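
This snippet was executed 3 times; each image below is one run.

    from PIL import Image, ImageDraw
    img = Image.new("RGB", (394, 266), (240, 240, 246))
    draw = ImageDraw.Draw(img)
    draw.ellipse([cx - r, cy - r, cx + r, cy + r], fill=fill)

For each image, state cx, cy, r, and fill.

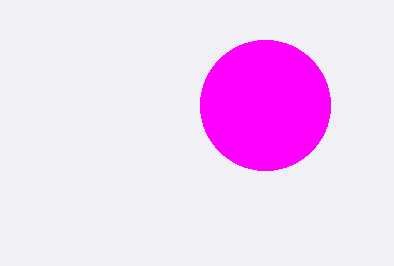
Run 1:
cx = 265; cy = 105; r = 65; fill = 'magenta'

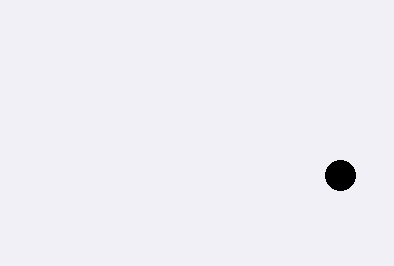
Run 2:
cx = 340; cy = 175; r = 15; fill = 'black'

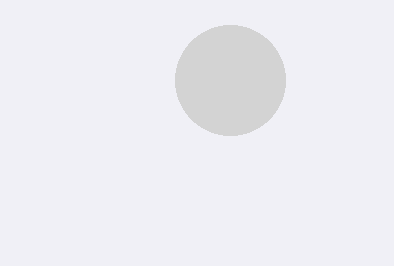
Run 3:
cx = 230
cy = 80
r = 55
fill = 'lightgray'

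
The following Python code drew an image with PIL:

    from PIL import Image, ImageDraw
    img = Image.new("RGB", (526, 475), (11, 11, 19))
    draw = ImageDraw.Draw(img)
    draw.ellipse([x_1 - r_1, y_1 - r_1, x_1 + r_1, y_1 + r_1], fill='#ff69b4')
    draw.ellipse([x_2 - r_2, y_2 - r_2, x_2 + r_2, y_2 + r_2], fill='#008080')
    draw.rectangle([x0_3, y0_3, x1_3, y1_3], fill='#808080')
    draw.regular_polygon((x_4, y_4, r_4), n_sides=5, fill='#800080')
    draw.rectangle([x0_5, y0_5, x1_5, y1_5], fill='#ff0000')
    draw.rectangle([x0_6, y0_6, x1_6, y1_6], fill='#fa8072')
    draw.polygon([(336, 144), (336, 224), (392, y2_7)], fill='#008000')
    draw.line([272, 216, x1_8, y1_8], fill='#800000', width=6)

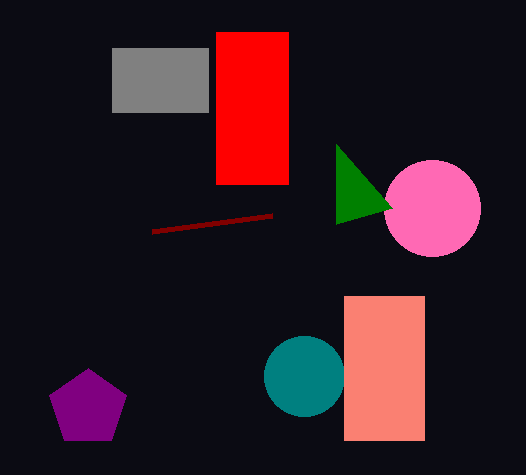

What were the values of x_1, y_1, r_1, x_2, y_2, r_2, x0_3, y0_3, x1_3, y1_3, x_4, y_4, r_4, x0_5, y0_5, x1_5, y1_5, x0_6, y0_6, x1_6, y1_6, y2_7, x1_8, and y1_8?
x_1 = 432; y_1 = 208; r_1 = 48; x_2 = 304; y_2 = 376; r_2 = 40; x0_3 = 112; y0_3 = 48; x1_3 = 208; y1_3 = 112; x_4 = 88; y_4 = 408; r_4 = 40; x0_5 = 216; y0_5 = 32; x1_5 = 288; y1_5 = 184; x0_6 = 344; y0_6 = 296; x1_6 = 424; y1_6 = 440; y2_7 = 208; x1_8 = 152; y1_8 = 232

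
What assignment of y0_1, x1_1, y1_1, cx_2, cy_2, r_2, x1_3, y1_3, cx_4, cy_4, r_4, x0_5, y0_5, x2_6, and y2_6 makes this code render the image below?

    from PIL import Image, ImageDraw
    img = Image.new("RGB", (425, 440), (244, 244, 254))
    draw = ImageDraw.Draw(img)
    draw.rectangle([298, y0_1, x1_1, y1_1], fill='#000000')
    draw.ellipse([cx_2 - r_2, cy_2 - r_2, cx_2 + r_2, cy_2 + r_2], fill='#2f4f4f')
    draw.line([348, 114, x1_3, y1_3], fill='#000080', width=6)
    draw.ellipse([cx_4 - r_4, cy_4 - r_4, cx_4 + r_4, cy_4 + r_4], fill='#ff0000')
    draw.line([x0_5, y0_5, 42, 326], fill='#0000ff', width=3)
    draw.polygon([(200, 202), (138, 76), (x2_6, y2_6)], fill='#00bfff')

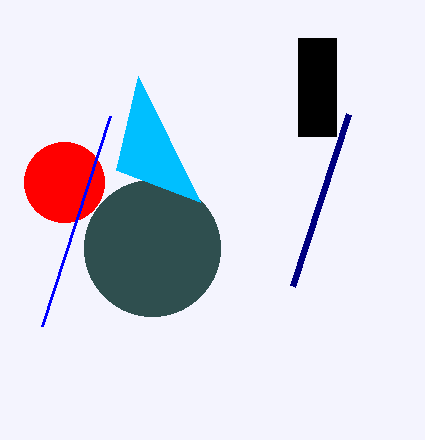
y0_1 = 38; x1_1 = 336; y1_1 = 136; cx_2 = 152; cy_2 = 248; r_2 = 68; x1_3 = 292; y1_3 = 286; cx_4 = 64; cy_4 = 182; r_4 = 40; x0_5 = 110; y0_5 = 116; x2_6 = 116; y2_6 = 170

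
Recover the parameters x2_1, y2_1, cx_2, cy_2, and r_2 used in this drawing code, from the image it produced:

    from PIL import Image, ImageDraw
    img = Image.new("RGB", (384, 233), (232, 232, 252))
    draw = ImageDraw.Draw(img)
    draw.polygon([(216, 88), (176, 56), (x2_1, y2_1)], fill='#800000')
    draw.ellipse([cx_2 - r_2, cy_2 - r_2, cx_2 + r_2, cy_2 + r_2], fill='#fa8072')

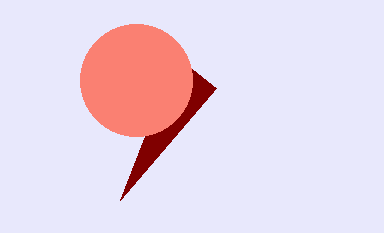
x2_1 = 120
y2_1 = 200
cx_2 = 136
cy_2 = 80
r_2 = 56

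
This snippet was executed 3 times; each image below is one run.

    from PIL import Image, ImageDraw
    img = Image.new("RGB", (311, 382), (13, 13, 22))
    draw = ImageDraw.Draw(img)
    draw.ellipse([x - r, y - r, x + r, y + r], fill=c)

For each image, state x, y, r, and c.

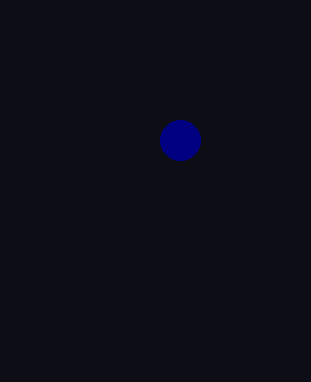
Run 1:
x = 180; y = 140; r = 20; c = 'navy'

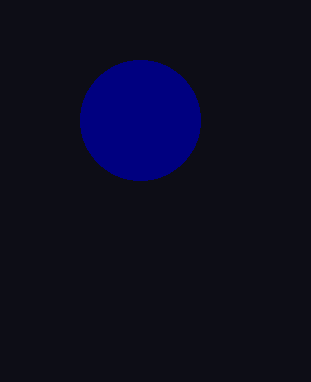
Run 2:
x = 140
y = 120
r = 60
c = 'navy'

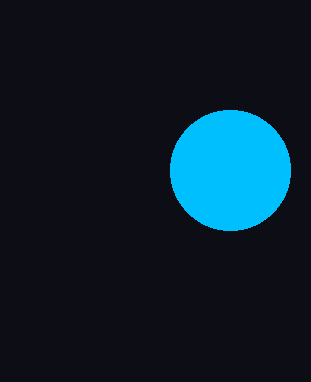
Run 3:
x = 230, y = 170, r = 60, c = 'deepskyblue'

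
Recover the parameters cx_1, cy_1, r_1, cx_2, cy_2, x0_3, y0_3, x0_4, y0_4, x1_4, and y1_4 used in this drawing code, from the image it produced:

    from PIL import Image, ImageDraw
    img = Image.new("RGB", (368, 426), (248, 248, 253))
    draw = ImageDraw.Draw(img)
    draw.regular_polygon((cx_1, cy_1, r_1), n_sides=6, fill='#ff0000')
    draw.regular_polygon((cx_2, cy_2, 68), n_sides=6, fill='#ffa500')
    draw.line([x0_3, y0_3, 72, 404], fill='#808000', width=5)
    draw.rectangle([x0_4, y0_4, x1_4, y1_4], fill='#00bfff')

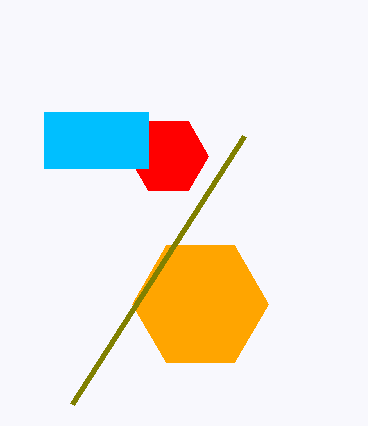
cx_1 = 168; cy_1 = 156; r_1 = 40; cx_2 = 200; cy_2 = 304; x0_3 = 244; y0_3 = 136; x0_4 = 44; y0_4 = 112; x1_4 = 148; y1_4 = 168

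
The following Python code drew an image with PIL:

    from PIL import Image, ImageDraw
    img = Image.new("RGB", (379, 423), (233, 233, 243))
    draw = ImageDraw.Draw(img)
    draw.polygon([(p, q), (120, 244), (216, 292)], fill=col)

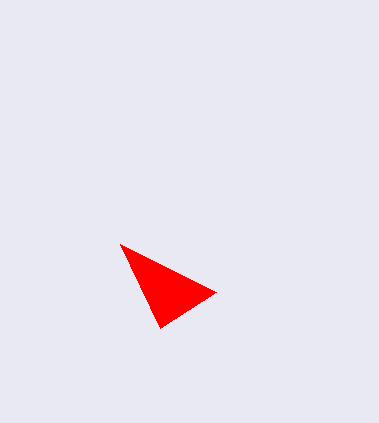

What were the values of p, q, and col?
p = 160
q = 328
col = 'red'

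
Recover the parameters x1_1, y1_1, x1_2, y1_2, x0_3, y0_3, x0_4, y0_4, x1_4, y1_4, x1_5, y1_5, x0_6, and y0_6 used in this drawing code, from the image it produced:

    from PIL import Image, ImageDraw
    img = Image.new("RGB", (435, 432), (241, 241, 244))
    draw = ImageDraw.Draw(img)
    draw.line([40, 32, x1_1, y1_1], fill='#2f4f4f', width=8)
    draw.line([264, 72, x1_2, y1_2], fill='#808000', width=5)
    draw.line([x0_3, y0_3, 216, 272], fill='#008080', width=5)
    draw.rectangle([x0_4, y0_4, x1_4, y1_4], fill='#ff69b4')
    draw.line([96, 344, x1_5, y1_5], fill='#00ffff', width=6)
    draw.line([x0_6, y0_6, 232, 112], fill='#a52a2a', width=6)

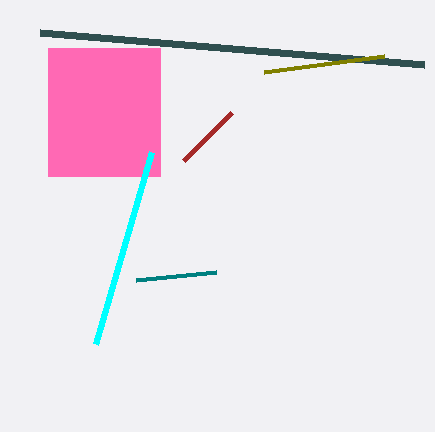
x1_1 = 424
y1_1 = 64
x1_2 = 384
y1_2 = 56
x0_3 = 136
y0_3 = 280
x0_4 = 48
y0_4 = 48
x1_4 = 160
y1_4 = 176
x1_5 = 152
y1_5 = 152
x0_6 = 184
y0_6 = 160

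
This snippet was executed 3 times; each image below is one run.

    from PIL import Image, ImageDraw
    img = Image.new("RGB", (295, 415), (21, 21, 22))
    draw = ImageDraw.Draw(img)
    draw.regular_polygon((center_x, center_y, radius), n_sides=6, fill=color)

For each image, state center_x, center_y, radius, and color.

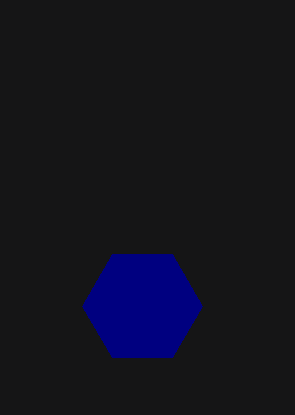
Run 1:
center_x = 142, center_y = 306, radius = 60, color = 'navy'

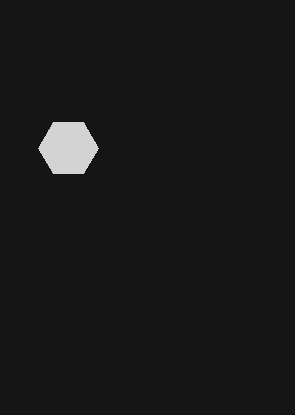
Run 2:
center_x = 68; center_y = 148; radius = 30; color = 'lightgray'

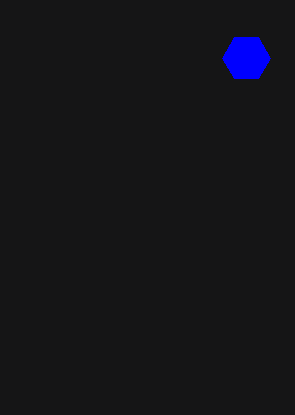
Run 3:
center_x = 246
center_y = 58
radius = 24
color = 'blue'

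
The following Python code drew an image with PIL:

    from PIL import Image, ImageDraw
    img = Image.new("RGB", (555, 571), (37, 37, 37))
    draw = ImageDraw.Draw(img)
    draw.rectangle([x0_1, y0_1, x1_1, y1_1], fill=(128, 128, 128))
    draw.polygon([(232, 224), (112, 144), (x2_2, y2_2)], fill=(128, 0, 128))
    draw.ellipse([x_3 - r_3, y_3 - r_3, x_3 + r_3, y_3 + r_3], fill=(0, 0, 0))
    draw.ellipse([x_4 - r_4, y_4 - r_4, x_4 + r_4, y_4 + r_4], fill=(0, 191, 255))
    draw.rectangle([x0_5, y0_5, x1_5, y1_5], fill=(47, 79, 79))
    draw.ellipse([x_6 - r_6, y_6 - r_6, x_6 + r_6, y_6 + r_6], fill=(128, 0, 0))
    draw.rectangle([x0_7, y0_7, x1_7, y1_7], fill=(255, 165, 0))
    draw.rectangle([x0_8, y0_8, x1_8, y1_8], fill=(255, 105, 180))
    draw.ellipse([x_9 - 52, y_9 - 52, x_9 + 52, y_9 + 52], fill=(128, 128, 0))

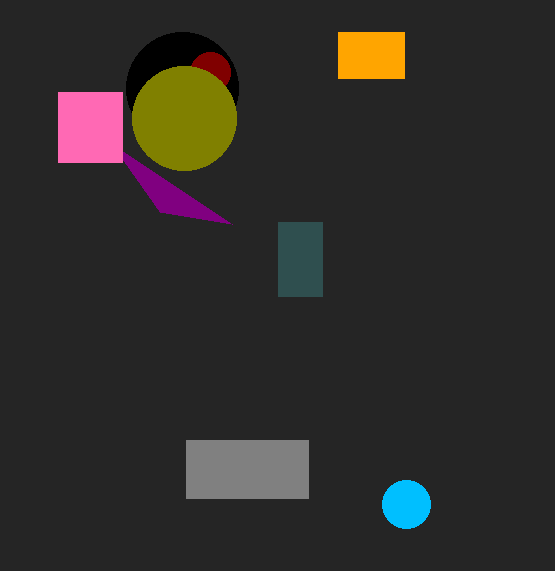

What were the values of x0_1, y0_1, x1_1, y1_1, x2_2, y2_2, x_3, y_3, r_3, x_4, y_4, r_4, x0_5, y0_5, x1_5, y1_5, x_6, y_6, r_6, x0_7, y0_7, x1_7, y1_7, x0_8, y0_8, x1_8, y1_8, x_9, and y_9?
x0_1 = 186; y0_1 = 440; x1_1 = 308; y1_1 = 498; x2_2 = 160; y2_2 = 212; x_3 = 182; y_3 = 88; r_3 = 56; x_4 = 406; y_4 = 504; r_4 = 24; x0_5 = 278; y0_5 = 222; x1_5 = 322; y1_5 = 296; x_6 = 210; y_6 = 72; r_6 = 20; x0_7 = 338; y0_7 = 32; x1_7 = 404; y1_7 = 78; x0_8 = 58; y0_8 = 92; x1_8 = 122; y1_8 = 162; x_9 = 184; y_9 = 118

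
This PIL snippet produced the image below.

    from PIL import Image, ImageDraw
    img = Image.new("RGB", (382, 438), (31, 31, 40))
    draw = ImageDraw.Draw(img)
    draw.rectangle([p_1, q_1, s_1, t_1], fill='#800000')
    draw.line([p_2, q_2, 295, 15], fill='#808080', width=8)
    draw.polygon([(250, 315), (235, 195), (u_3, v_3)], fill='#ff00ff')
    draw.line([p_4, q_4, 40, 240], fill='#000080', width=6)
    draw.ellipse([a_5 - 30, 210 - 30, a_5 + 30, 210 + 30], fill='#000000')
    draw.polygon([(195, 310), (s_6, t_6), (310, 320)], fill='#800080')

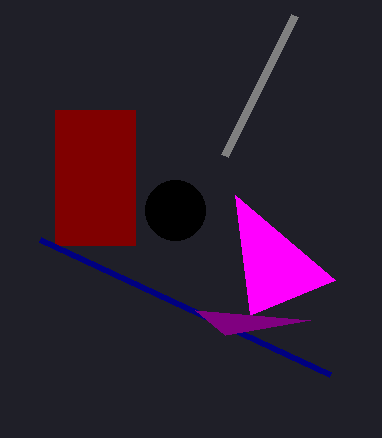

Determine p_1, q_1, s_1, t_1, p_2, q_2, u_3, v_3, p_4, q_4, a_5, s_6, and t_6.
p_1 = 55
q_1 = 110
s_1 = 135
t_1 = 245
p_2 = 225
q_2 = 155
u_3 = 335
v_3 = 280
p_4 = 330
q_4 = 375
a_5 = 175
s_6 = 225
t_6 = 335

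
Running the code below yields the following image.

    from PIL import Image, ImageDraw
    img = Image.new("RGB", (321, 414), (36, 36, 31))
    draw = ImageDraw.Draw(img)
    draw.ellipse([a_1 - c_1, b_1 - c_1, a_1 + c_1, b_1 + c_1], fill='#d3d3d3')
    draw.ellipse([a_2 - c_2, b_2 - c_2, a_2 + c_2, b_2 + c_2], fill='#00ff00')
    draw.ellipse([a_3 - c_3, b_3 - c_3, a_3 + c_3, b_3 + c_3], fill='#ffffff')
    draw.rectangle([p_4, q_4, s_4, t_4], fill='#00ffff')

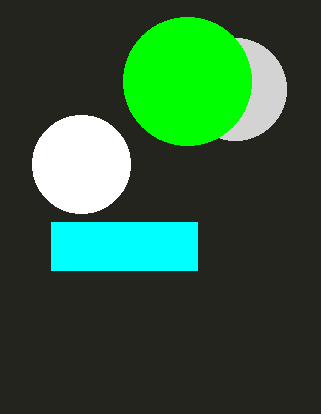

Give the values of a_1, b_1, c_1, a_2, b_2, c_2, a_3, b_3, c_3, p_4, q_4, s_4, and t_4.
a_1 = 235
b_1 = 89
c_1 = 51
a_2 = 187
b_2 = 81
c_2 = 64
a_3 = 81
b_3 = 164
c_3 = 49
p_4 = 51
q_4 = 222
s_4 = 197
t_4 = 270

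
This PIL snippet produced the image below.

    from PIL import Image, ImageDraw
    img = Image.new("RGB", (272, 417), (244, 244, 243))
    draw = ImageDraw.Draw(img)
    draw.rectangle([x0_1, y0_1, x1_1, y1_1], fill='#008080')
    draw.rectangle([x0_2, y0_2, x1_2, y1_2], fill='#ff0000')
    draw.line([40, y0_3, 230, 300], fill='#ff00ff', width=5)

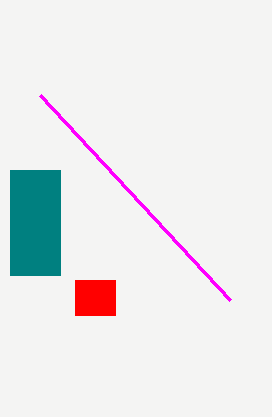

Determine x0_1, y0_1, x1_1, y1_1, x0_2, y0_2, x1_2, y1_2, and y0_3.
x0_1 = 10; y0_1 = 170; x1_1 = 60; y1_1 = 275; x0_2 = 75; y0_2 = 280; x1_2 = 115; y1_2 = 315; y0_3 = 95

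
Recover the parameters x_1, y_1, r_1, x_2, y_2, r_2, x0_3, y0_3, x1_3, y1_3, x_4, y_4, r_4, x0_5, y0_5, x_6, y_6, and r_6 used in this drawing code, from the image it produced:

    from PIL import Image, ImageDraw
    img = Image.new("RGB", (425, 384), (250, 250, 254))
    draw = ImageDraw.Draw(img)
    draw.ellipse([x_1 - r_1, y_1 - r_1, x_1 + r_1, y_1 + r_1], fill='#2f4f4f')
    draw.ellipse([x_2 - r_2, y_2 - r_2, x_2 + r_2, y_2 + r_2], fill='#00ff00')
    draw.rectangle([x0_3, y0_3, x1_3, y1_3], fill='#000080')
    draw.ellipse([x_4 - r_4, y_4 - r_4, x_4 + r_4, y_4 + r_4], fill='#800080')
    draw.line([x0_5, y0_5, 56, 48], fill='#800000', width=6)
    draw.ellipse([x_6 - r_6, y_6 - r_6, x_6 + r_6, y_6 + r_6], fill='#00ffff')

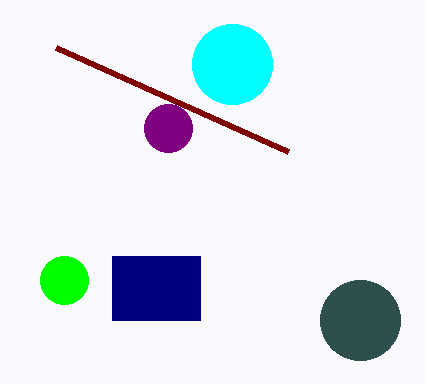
x_1 = 360; y_1 = 320; r_1 = 40; x_2 = 64; y_2 = 280; r_2 = 24; x0_3 = 112; y0_3 = 256; x1_3 = 200; y1_3 = 320; x_4 = 168; y_4 = 128; r_4 = 24; x0_5 = 288; y0_5 = 152; x_6 = 232; y_6 = 64; r_6 = 40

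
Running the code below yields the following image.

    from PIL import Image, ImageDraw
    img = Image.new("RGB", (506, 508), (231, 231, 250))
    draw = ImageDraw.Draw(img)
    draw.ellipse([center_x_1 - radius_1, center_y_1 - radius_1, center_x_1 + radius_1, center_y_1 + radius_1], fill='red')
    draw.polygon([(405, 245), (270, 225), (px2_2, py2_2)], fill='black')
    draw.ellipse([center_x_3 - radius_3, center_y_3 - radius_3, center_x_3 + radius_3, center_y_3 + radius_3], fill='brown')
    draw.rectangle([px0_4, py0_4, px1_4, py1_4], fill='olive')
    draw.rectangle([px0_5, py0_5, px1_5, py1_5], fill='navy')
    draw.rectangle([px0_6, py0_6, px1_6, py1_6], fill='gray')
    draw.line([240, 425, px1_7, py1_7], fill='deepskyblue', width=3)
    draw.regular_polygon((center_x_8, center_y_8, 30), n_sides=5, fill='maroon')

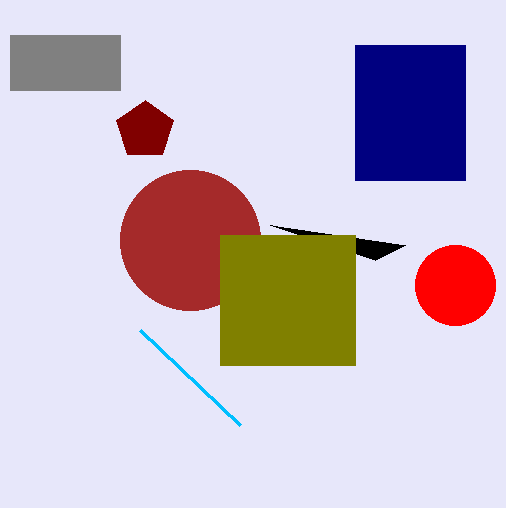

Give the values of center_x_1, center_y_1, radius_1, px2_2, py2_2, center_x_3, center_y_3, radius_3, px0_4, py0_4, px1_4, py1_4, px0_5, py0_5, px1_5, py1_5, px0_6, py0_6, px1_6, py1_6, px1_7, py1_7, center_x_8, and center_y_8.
center_x_1 = 455, center_y_1 = 285, radius_1 = 40, px2_2 = 375, py2_2 = 260, center_x_3 = 190, center_y_3 = 240, radius_3 = 70, px0_4 = 220, py0_4 = 235, px1_4 = 355, py1_4 = 365, px0_5 = 355, py0_5 = 45, px1_5 = 465, py1_5 = 180, px0_6 = 10, py0_6 = 35, px1_6 = 120, py1_6 = 90, px1_7 = 140, py1_7 = 330, center_x_8 = 145, center_y_8 = 130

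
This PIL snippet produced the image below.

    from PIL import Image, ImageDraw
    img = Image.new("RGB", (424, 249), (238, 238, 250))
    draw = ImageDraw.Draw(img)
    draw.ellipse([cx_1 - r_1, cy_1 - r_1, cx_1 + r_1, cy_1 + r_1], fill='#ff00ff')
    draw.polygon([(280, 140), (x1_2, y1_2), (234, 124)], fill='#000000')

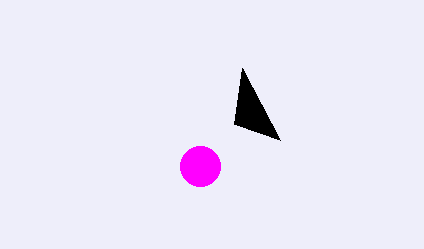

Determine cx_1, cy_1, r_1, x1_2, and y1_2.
cx_1 = 200; cy_1 = 166; r_1 = 20; x1_2 = 242; y1_2 = 68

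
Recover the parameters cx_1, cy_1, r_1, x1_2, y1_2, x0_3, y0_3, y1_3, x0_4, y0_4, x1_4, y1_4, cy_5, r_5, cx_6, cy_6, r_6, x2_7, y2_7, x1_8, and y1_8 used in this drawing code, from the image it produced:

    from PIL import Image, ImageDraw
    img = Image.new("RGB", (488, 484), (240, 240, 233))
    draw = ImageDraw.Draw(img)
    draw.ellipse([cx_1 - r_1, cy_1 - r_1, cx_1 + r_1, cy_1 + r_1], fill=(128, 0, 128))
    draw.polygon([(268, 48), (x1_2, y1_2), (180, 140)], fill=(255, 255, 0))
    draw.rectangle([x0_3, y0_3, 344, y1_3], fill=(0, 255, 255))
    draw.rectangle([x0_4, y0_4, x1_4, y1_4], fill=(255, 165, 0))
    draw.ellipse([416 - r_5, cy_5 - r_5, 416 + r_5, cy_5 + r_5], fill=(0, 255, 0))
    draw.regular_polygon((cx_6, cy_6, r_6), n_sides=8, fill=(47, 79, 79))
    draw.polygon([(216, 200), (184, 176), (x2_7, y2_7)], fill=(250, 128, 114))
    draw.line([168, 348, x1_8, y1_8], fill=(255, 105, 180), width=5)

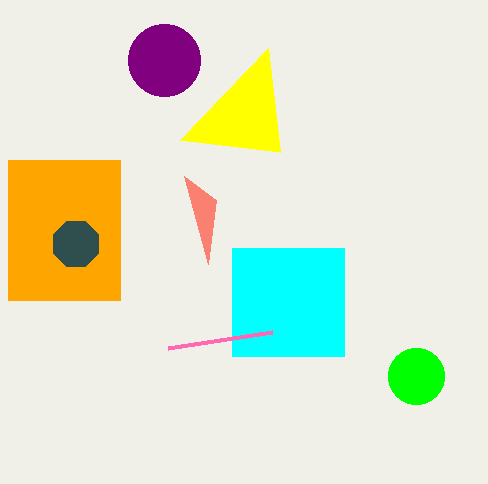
cx_1 = 164; cy_1 = 60; r_1 = 36; x1_2 = 280; y1_2 = 152; x0_3 = 232; y0_3 = 248; y1_3 = 356; x0_4 = 8; y0_4 = 160; x1_4 = 120; y1_4 = 300; cy_5 = 376; r_5 = 28; cx_6 = 76; cy_6 = 244; r_6 = 24; x2_7 = 208; y2_7 = 264; x1_8 = 272; y1_8 = 332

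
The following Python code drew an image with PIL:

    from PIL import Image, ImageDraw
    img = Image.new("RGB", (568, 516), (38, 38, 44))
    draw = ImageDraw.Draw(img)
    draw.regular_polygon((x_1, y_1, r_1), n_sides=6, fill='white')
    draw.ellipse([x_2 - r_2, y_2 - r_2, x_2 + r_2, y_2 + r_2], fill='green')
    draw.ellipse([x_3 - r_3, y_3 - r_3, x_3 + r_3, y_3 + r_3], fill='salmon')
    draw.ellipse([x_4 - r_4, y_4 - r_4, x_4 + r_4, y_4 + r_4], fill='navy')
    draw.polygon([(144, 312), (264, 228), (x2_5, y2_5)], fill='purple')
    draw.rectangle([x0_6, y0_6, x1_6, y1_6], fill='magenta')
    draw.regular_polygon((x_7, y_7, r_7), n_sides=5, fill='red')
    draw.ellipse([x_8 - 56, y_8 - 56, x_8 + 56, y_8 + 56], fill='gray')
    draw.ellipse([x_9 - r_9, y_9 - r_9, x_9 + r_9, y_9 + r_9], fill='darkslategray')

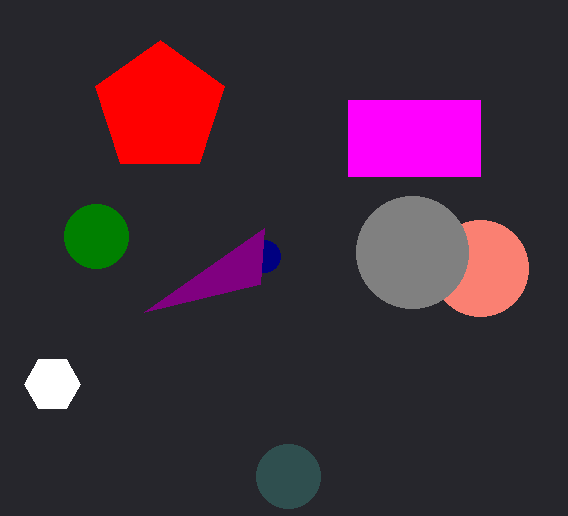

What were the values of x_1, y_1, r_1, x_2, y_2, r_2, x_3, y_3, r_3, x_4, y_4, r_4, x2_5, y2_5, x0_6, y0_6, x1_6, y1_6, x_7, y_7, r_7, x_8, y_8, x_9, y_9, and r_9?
x_1 = 52; y_1 = 384; r_1 = 28; x_2 = 96; y_2 = 236; r_2 = 32; x_3 = 480; y_3 = 268; r_3 = 48; x_4 = 264; y_4 = 256; r_4 = 16; x2_5 = 260; y2_5 = 284; x0_6 = 348; y0_6 = 100; x1_6 = 480; y1_6 = 176; x_7 = 160; y_7 = 108; r_7 = 68; x_8 = 412; y_8 = 252; x_9 = 288; y_9 = 476; r_9 = 32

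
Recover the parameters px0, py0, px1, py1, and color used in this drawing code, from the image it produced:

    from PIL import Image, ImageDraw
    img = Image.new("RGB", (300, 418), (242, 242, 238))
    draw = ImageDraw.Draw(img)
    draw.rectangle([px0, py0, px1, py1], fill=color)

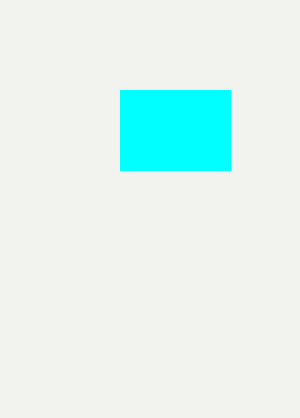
px0 = 120
py0 = 90
px1 = 230
py1 = 170
color = 'cyan'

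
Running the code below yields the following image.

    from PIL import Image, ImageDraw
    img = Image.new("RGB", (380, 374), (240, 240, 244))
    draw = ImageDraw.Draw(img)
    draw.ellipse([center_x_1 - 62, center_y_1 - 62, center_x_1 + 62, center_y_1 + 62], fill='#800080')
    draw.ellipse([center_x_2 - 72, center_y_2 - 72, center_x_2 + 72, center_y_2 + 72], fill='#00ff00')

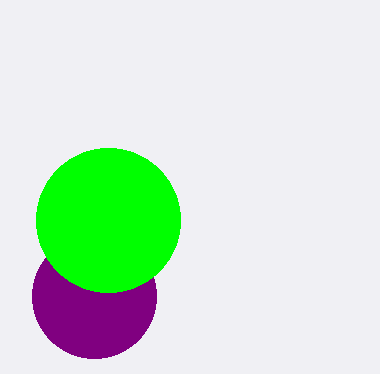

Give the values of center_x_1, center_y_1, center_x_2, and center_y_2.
center_x_1 = 94; center_y_1 = 296; center_x_2 = 108; center_y_2 = 220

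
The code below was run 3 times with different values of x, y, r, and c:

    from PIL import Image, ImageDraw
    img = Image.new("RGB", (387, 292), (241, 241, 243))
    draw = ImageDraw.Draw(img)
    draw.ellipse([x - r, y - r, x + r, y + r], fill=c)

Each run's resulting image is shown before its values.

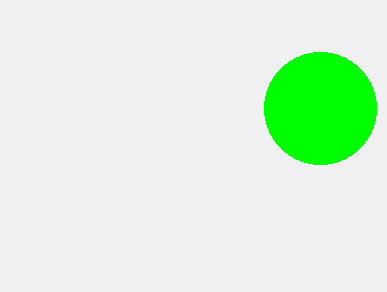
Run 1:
x = 320; y = 108; r = 56; c = 'lime'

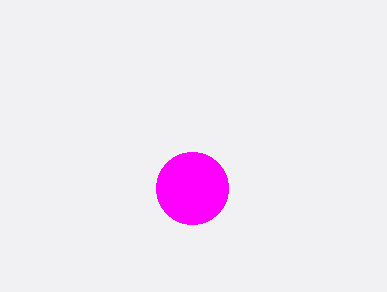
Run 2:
x = 192, y = 188, r = 36, c = 'magenta'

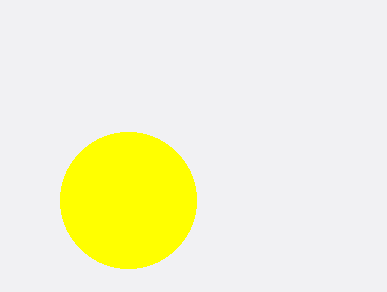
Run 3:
x = 128
y = 200
r = 68
c = 'yellow'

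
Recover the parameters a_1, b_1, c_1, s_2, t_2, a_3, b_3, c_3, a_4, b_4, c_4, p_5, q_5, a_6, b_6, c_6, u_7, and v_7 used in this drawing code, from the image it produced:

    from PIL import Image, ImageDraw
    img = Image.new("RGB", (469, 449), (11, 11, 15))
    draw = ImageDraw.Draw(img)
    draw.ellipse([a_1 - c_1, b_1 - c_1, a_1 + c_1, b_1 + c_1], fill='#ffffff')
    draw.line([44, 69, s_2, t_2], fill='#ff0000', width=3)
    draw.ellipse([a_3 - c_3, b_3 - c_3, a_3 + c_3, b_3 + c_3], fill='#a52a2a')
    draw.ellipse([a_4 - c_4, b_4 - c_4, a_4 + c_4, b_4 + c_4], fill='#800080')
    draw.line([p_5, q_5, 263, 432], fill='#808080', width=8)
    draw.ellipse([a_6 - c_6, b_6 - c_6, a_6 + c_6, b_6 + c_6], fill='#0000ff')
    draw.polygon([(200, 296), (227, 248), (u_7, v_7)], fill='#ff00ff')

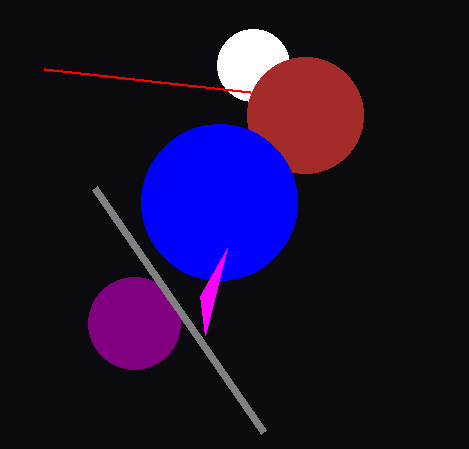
a_1 = 253
b_1 = 65
c_1 = 36
s_2 = 250
t_2 = 92
a_3 = 305
b_3 = 115
c_3 = 58
a_4 = 134
b_4 = 323
c_4 = 46
p_5 = 94
q_5 = 188
a_6 = 219
b_6 = 202
c_6 = 78
u_7 = 205
v_7 = 335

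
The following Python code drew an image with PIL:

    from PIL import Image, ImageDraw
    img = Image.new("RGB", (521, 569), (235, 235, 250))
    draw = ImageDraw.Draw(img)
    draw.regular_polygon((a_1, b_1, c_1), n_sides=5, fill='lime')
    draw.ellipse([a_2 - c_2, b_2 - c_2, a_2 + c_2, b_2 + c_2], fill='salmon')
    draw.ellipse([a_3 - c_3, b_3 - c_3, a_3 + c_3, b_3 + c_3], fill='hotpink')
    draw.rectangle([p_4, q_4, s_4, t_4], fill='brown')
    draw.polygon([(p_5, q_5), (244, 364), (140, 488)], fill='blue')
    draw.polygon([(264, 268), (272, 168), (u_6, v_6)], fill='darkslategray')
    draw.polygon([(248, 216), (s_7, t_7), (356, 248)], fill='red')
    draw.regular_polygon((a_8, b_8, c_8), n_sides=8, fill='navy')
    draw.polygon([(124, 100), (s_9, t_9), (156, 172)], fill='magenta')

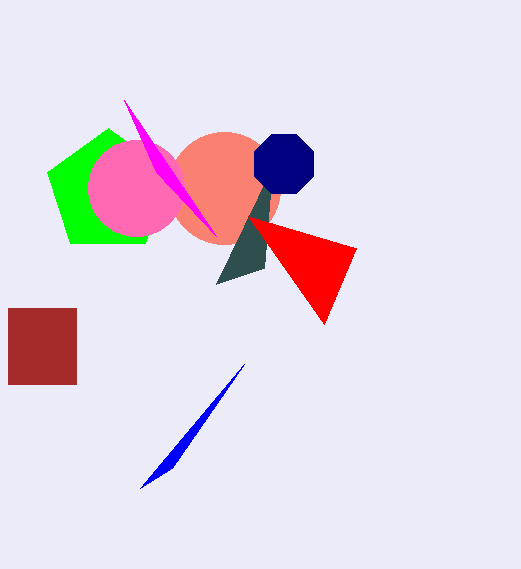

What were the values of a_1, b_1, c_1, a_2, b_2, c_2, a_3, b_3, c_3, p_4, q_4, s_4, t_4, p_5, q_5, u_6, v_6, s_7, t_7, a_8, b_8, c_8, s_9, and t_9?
a_1 = 108, b_1 = 192, c_1 = 64, a_2 = 224, b_2 = 188, c_2 = 56, a_3 = 136, b_3 = 188, c_3 = 48, p_4 = 8, q_4 = 308, s_4 = 76, t_4 = 384, p_5 = 172, q_5 = 468, u_6 = 216, v_6 = 284, s_7 = 324, t_7 = 324, a_8 = 284, b_8 = 164, c_8 = 32, s_9 = 216, t_9 = 236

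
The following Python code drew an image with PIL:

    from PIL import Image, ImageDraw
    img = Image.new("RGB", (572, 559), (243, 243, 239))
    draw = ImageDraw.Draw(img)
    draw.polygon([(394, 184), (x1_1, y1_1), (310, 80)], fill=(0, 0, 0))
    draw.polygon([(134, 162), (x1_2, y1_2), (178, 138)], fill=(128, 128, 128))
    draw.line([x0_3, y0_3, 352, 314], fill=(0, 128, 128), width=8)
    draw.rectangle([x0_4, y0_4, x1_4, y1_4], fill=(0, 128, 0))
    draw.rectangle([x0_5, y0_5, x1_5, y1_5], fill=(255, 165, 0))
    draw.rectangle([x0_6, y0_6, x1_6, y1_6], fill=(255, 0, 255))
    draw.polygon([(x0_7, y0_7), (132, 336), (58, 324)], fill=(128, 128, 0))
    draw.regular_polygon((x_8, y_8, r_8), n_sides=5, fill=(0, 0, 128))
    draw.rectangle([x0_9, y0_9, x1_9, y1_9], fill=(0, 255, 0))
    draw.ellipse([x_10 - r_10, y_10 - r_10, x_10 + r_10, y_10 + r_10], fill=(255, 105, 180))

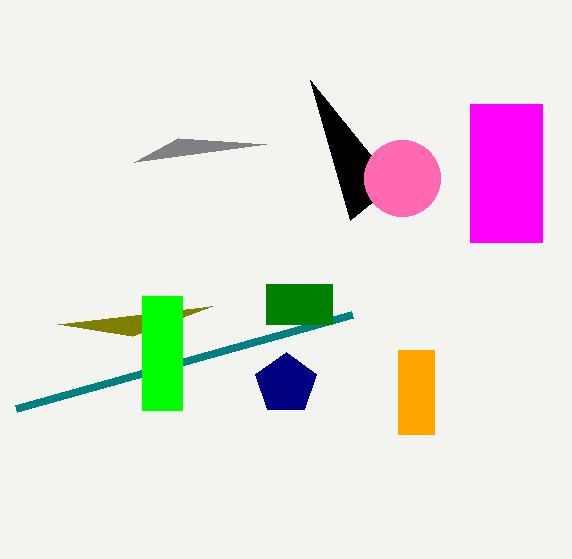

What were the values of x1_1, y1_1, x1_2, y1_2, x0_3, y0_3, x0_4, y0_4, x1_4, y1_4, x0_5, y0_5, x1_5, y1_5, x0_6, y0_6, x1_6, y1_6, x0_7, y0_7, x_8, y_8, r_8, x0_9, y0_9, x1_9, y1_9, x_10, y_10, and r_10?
x1_1 = 350
y1_1 = 220
x1_2 = 266
y1_2 = 144
x0_3 = 16
y0_3 = 408
x0_4 = 266
y0_4 = 284
x1_4 = 332
y1_4 = 324
x0_5 = 398
y0_5 = 350
x1_5 = 434
y1_5 = 434
x0_6 = 470
y0_6 = 104
x1_6 = 542
y1_6 = 242
x0_7 = 212
y0_7 = 306
x_8 = 286
y_8 = 384
r_8 = 32
x0_9 = 142
y0_9 = 296
x1_9 = 182
y1_9 = 410
x_10 = 402
y_10 = 178
r_10 = 38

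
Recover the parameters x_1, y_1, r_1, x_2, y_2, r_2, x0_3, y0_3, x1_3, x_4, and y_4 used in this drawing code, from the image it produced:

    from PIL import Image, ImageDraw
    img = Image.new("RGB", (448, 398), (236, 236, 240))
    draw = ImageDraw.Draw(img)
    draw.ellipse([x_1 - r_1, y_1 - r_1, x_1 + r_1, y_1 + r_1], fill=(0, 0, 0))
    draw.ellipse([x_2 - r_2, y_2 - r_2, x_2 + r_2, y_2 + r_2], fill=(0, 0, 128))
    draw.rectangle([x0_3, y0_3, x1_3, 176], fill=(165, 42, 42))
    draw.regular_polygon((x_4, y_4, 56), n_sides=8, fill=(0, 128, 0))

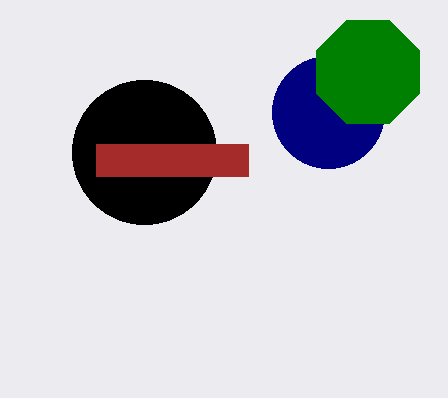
x_1 = 144, y_1 = 152, r_1 = 72, x_2 = 328, y_2 = 112, r_2 = 56, x0_3 = 96, y0_3 = 144, x1_3 = 248, x_4 = 368, y_4 = 72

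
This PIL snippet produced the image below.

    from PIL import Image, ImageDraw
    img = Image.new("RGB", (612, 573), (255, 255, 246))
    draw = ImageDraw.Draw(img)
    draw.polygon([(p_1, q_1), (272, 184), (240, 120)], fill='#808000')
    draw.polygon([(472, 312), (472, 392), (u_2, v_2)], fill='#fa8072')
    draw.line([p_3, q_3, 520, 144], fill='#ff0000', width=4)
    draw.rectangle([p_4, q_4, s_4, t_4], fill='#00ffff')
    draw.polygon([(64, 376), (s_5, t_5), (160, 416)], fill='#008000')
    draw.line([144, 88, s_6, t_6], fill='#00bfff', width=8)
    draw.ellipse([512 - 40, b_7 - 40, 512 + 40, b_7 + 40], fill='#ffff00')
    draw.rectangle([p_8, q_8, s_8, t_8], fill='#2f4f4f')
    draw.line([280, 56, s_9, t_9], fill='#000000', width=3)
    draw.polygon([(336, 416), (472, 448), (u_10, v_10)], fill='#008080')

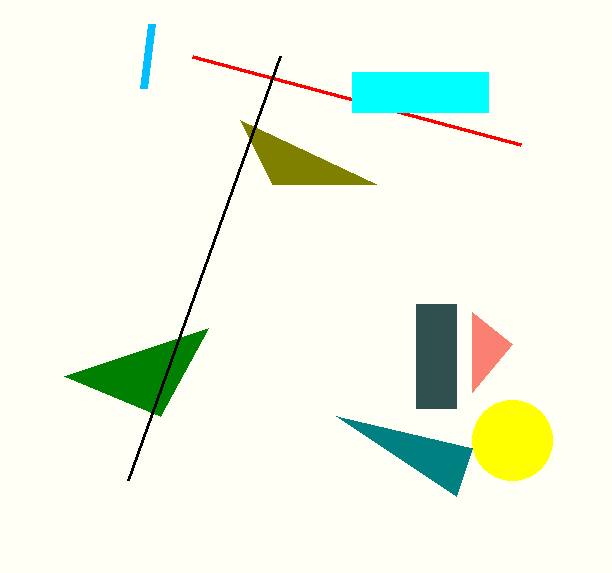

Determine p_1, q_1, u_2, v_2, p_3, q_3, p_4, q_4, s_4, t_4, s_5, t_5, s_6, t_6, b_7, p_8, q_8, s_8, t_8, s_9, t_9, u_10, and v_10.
p_1 = 376, q_1 = 184, u_2 = 512, v_2 = 344, p_3 = 192, q_3 = 56, p_4 = 352, q_4 = 72, s_4 = 488, t_4 = 112, s_5 = 208, t_5 = 328, s_6 = 152, t_6 = 24, b_7 = 440, p_8 = 416, q_8 = 304, s_8 = 456, t_8 = 408, s_9 = 128, t_9 = 480, u_10 = 456, v_10 = 496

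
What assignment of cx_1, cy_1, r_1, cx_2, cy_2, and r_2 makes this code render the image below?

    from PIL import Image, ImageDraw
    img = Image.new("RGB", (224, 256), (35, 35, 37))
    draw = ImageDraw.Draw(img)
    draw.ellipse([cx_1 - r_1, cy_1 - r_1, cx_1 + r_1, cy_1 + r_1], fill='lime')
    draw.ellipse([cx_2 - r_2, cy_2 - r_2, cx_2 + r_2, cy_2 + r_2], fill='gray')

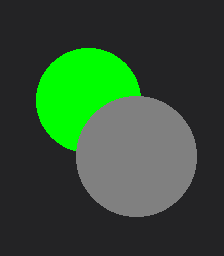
cx_1 = 88; cy_1 = 100; r_1 = 52; cx_2 = 136; cy_2 = 156; r_2 = 60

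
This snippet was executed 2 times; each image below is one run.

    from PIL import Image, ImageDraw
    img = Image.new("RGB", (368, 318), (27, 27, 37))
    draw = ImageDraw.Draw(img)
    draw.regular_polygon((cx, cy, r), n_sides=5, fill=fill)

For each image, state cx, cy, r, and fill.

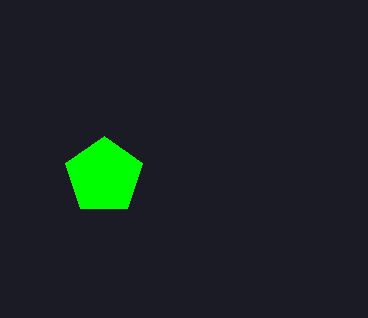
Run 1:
cx = 104; cy = 176; r = 40; fill = 'lime'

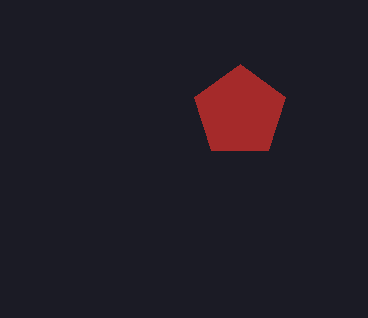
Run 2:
cx = 240
cy = 112
r = 48
fill = 'brown'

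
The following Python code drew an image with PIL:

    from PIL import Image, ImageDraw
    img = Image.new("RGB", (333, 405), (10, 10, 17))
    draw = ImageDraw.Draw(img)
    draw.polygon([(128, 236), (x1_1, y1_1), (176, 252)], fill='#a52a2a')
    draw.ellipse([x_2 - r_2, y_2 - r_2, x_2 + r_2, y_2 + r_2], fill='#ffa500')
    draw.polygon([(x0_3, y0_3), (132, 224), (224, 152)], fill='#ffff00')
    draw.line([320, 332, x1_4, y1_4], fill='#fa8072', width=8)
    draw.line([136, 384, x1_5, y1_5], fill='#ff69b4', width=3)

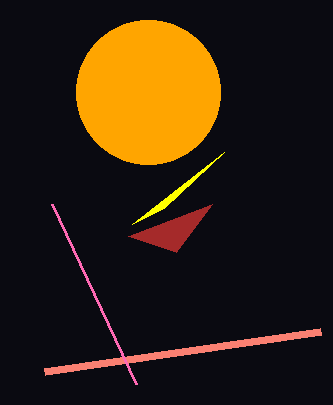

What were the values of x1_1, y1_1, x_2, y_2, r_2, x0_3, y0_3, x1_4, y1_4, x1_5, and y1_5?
x1_1 = 212
y1_1 = 204
x_2 = 148
y_2 = 92
r_2 = 72
x0_3 = 164
y0_3 = 208
x1_4 = 44
y1_4 = 372
x1_5 = 52
y1_5 = 204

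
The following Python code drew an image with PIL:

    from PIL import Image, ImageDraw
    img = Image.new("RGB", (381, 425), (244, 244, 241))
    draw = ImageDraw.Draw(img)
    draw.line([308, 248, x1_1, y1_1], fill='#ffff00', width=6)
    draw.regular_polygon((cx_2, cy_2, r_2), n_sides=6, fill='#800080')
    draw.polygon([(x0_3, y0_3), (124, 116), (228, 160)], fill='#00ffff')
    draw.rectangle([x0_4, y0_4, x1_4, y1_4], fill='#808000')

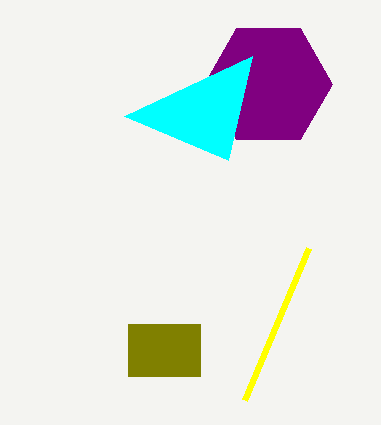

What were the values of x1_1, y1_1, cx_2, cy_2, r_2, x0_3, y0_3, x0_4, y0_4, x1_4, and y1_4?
x1_1 = 244, y1_1 = 400, cx_2 = 268, cy_2 = 84, r_2 = 64, x0_3 = 252, y0_3 = 56, x0_4 = 128, y0_4 = 324, x1_4 = 200, y1_4 = 376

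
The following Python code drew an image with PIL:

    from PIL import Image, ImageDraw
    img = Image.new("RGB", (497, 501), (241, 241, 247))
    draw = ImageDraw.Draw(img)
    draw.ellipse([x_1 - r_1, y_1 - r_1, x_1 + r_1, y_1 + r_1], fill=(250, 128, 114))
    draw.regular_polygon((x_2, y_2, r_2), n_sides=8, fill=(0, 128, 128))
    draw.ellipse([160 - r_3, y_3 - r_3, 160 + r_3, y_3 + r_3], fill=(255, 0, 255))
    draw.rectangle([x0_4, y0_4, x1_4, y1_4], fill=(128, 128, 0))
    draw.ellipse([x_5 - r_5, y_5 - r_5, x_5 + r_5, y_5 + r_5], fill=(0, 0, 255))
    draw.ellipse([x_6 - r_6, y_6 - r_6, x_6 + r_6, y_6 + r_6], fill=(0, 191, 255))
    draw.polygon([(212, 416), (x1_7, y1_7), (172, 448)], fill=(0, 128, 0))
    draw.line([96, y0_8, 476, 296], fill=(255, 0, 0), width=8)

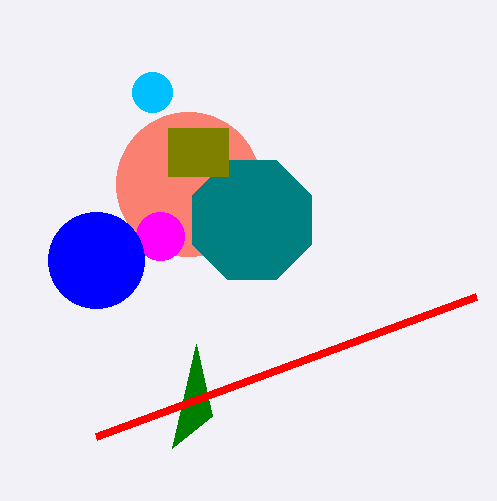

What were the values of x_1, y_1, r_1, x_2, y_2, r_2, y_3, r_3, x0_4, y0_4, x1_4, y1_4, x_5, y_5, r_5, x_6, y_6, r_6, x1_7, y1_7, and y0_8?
x_1 = 188, y_1 = 184, r_1 = 72, x_2 = 252, y_2 = 220, r_2 = 64, y_3 = 236, r_3 = 24, x0_4 = 168, y0_4 = 128, x1_4 = 228, y1_4 = 176, x_5 = 96, y_5 = 260, r_5 = 48, x_6 = 152, y_6 = 92, r_6 = 20, x1_7 = 196, y1_7 = 344, y0_8 = 436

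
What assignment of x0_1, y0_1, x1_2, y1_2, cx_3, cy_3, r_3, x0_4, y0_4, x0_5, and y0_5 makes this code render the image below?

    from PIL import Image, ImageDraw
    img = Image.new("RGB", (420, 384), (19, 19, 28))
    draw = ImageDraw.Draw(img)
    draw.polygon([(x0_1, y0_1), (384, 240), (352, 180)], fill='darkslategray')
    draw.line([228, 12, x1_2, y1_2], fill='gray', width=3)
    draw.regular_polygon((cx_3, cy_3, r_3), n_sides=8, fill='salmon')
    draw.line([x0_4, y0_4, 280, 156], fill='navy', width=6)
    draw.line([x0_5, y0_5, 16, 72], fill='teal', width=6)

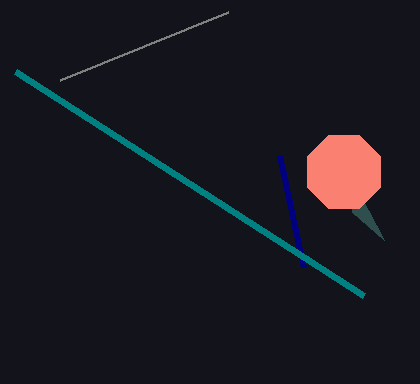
x0_1 = 352; y0_1 = 212; x1_2 = 60; y1_2 = 80; cx_3 = 344; cy_3 = 172; r_3 = 40; x0_4 = 304; y0_4 = 268; x0_5 = 364; y0_5 = 296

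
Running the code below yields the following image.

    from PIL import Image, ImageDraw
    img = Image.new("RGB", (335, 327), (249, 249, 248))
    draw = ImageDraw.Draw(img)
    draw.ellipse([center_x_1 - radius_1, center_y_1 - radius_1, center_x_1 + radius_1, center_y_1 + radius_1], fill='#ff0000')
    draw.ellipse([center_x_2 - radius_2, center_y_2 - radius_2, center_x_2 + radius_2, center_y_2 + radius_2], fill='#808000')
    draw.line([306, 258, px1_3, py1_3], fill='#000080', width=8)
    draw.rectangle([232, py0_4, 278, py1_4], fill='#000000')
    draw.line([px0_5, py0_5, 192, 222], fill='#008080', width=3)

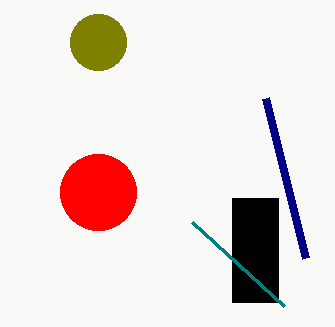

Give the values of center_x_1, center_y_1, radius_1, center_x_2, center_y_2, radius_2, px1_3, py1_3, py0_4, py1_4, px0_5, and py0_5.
center_x_1 = 98, center_y_1 = 192, radius_1 = 38, center_x_2 = 98, center_y_2 = 42, radius_2 = 28, px1_3 = 266, py1_3 = 98, py0_4 = 198, py1_4 = 302, px0_5 = 284, py0_5 = 306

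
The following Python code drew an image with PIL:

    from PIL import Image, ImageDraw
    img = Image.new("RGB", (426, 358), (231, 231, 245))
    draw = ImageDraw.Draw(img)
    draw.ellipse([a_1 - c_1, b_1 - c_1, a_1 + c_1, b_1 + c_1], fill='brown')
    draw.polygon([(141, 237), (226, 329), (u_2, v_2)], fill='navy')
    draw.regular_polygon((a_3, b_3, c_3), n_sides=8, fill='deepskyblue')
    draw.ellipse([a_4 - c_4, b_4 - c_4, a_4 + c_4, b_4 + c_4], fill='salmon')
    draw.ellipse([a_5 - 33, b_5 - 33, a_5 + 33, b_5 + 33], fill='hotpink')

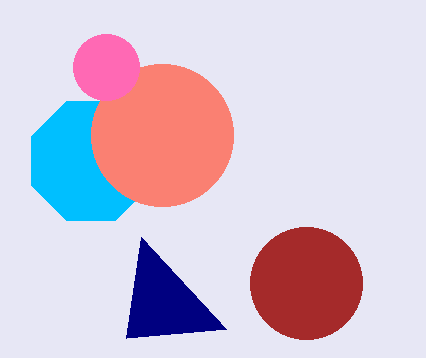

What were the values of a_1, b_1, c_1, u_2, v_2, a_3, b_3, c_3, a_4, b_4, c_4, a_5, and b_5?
a_1 = 306
b_1 = 283
c_1 = 56
u_2 = 126
v_2 = 338
a_3 = 91
b_3 = 161
c_3 = 64
a_4 = 162
b_4 = 135
c_4 = 71
a_5 = 106
b_5 = 67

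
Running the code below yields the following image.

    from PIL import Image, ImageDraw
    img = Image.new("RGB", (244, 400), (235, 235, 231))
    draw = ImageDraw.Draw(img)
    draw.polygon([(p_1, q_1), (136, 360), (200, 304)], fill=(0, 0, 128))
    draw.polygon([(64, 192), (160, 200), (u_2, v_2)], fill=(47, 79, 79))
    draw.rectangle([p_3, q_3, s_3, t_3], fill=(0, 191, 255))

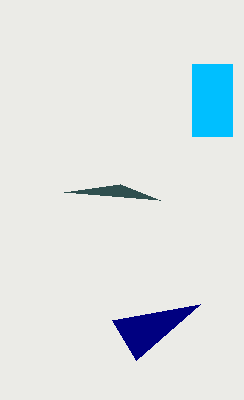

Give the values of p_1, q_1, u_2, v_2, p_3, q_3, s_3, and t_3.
p_1 = 112; q_1 = 320; u_2 = 120; v_2 = 184; p_3 = 192; q_3 = 64; s_3 = 232; t_3 = 136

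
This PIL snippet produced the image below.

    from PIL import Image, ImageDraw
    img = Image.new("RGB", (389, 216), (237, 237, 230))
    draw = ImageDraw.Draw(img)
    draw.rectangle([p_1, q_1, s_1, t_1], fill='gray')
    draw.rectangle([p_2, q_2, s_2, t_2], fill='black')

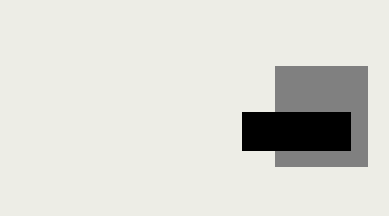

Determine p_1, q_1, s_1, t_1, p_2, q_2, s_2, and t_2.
p_1 = 275, q_1 = 66, s_1 = 367, t_1 = 166, p_2 = 242, q_2 = 112, s_2 = 350, t_2 = 150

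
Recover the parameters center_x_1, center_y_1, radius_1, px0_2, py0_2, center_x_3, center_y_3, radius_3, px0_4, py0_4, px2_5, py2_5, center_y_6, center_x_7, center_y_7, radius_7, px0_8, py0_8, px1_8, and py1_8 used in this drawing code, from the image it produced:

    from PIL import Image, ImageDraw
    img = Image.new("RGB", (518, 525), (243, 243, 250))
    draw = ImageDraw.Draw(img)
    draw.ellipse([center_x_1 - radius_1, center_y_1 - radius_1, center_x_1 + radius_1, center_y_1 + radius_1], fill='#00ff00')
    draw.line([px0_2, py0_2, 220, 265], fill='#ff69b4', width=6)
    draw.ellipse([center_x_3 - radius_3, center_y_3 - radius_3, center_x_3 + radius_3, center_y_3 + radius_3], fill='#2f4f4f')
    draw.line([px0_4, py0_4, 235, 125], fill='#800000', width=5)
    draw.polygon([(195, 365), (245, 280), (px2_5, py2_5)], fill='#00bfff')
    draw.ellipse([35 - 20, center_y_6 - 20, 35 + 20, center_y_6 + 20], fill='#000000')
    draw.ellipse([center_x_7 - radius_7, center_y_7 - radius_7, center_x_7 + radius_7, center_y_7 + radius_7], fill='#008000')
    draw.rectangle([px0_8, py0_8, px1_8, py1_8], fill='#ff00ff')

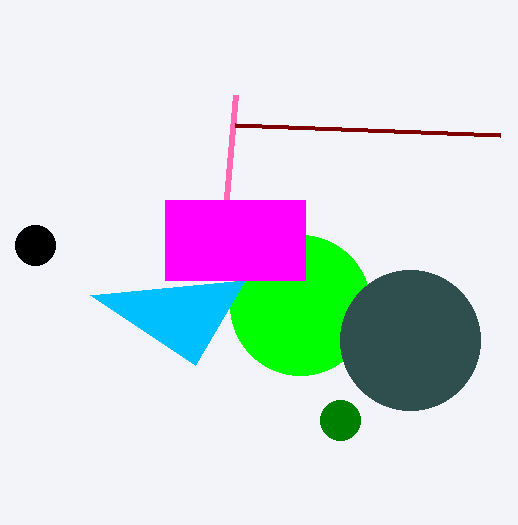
center_x_1 = 300, center_y_1 = 305, radius_1 = 70, px0_2 = 235, py0_2 = 95, center_x_3 = 410, center_y_3 = 340, radius_3 = 70, px0_4 = 500, py0_4 = 135, px2_5 = 90, py2_5 = 295, center_y_6 = 245, center_x_7 = 340, center_y_7 = 420, radius_7 = 20, px0_8 = 165, py0_8 = 200, px1_8 = 305, py1_8 = 280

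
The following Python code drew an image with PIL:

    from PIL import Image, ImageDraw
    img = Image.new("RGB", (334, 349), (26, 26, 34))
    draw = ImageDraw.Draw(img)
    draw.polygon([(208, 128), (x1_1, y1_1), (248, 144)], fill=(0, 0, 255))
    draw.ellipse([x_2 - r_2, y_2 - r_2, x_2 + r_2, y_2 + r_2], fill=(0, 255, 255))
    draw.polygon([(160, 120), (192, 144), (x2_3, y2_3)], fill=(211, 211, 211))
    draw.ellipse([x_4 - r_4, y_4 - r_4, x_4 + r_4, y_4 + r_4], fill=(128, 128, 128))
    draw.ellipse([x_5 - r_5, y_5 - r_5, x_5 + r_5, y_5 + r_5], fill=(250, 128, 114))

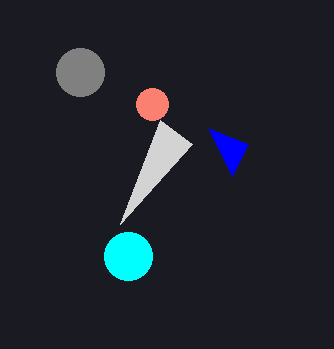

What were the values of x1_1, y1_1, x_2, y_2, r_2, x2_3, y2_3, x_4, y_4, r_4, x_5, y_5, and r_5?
x1_1 = 232; y1_1 = 176; x_2 = 128; y_2 = 256; r_2 = 24; x2_3 = 120; y2_3 = 224; x_4 = 80; y_4 = 72; r_4 = 24; x_5 = 152; y_5 = 104; r_5 = 16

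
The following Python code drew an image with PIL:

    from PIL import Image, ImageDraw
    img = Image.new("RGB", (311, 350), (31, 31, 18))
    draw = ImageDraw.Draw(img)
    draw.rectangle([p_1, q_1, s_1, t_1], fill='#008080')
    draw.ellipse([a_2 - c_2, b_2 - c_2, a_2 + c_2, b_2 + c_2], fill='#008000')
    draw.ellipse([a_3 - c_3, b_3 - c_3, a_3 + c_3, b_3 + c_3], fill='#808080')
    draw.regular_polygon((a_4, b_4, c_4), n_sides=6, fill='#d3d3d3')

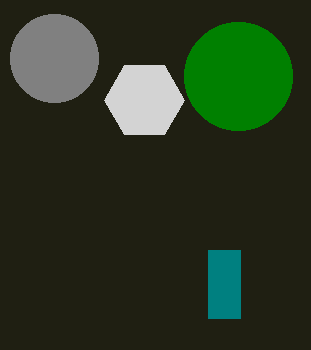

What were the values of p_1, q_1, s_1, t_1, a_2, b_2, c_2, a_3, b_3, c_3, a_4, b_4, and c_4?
p_1 = 208; q_1 = 250; s_1 = 240; t_1 = 318; a_2 = 238; b_2 = 76; c_2 = 54; a_3 = 54; b_3 = 58; c_3 = 44; a_4 = 144; b_4 = 100; c_4 = 40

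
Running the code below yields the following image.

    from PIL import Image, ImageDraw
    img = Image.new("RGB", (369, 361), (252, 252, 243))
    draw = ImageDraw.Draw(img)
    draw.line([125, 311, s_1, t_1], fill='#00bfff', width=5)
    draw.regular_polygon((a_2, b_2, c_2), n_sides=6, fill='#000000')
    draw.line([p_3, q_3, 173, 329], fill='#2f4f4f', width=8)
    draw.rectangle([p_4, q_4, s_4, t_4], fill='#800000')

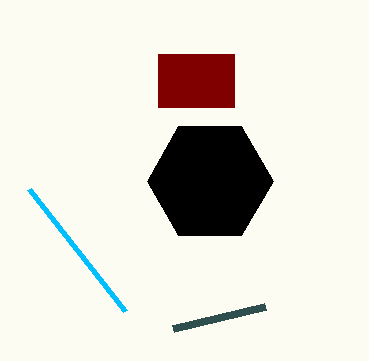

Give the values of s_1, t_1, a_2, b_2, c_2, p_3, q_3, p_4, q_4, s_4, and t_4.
s_1 = 29; t_1 = 189; a_2 = 210; b_2 = 181; c_2 = 63; p_3 = 265; q_3 = 307; p_4 = 158; q_4 = 54; s_4 = 234; t_4 = 107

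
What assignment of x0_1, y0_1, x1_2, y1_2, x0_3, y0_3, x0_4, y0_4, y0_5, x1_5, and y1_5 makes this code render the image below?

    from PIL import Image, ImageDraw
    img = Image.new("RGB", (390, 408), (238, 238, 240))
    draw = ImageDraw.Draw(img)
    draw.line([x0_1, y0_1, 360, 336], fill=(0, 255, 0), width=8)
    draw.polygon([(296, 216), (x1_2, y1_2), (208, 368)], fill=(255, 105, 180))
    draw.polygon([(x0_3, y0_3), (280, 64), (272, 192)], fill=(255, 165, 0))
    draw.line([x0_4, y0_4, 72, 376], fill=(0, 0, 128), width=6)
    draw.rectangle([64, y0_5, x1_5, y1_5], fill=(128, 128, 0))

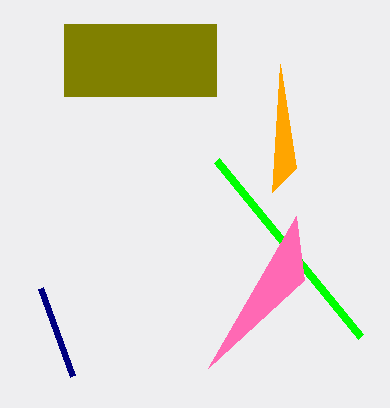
x0_1 = 216; y0_1 = 160; x1_2 = 304; y1_2 = 280; x0_3 = 296; y0_3 = 168; x0_4 = 40; y0_4 = 288; y0_5 = 24; x1_5 = 216; y1_5 = 96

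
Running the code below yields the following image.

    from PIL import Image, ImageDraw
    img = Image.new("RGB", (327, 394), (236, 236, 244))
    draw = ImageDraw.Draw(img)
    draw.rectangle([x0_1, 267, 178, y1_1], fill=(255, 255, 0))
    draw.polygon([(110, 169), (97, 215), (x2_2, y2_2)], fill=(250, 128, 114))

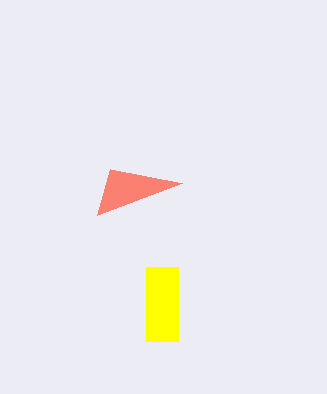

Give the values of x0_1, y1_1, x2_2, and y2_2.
x0_1 = 146, y1_1 = 341, x2_2 = 182, y2_2 = 183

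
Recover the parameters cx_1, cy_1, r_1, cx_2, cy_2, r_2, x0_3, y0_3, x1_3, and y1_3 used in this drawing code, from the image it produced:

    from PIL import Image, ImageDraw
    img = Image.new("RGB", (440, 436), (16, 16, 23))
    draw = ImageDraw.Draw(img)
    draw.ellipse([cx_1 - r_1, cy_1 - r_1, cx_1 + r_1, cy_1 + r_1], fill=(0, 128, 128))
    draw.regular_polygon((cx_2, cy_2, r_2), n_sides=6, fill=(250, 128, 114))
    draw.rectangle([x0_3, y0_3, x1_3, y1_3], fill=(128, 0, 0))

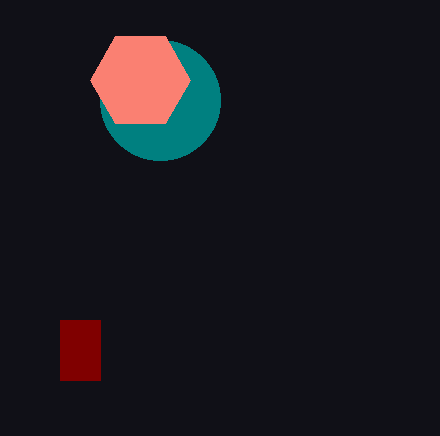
cx_1 = 160
cy_1 = 100
r_1 = 60
cx_2 = 140
cy_2 = 80
r_2 = 50
x0_3 = 60
y0_3 = 320
x1_3 = 100
y1_3 = 380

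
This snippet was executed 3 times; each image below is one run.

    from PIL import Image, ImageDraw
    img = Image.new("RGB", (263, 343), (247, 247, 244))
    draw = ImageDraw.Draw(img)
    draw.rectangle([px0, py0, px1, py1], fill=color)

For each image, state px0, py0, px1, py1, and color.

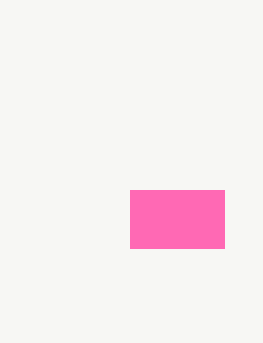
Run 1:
px0 = 130, py0 = 190, px1 = 224, py1 = 248, color = 'hotpink'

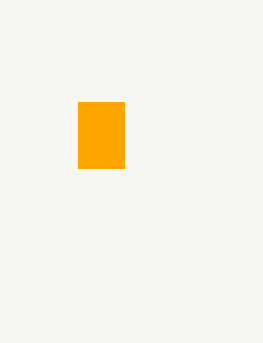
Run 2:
px0 = 78
py0 = 102
px1 = 124
py1 = 168
color = 'orange'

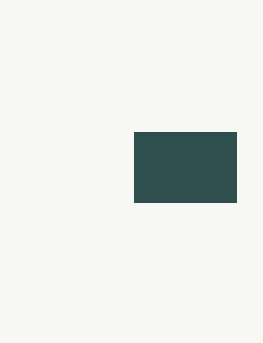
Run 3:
px0 = 134; py0 = 132; px1 = 236; py1 = 202; color = 'darkslategray'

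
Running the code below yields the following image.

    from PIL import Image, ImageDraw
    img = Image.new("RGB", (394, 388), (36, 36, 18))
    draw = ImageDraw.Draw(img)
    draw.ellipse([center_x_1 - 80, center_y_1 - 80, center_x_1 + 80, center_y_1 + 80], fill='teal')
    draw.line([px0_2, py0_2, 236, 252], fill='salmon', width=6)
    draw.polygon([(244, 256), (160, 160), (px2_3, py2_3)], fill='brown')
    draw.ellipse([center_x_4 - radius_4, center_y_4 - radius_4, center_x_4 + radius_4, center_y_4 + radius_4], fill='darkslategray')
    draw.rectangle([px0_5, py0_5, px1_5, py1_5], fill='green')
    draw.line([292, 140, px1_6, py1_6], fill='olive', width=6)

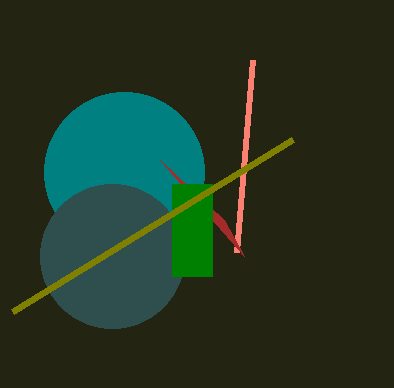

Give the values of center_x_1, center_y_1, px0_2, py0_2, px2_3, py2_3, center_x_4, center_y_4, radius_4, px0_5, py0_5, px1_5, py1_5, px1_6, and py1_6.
center_x_1 = 124, center_y_1 = 172, px0_2 = 252, py0_2 = 60, px2_3 = 224, py2_3 = 220, center_x_4 = 112, center_y_4 = 256, radius_4 = 72, px0_5 = 172, py0_5 = 184, px1_5 = 212, py1_5 = 276, px1_6 = 12, py1_6 = 312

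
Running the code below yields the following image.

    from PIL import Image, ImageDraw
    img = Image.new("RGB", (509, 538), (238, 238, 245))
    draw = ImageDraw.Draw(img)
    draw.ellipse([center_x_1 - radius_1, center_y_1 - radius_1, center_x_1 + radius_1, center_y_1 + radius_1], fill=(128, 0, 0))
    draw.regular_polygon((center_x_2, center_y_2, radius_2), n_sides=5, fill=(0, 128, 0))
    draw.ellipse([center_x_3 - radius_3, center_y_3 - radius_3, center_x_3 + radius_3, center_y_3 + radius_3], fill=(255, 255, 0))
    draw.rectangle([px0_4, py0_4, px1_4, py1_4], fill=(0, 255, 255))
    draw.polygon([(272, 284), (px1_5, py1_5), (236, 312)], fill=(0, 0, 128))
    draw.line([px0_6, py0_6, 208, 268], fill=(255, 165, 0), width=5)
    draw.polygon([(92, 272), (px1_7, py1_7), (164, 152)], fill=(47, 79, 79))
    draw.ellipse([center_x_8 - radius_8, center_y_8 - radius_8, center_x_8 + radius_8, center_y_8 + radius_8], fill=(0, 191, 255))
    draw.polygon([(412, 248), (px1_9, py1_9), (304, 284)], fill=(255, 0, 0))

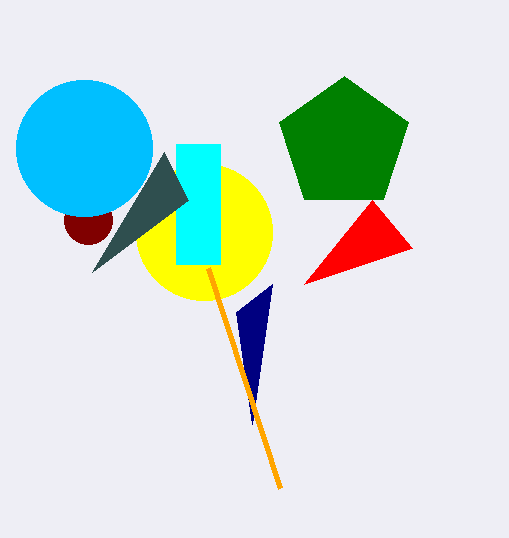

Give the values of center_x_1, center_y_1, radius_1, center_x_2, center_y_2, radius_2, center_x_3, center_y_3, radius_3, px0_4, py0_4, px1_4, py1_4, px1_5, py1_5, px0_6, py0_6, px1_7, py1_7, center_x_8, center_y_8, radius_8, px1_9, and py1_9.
center_x_1 = 88
center_y_1 = 220
radius_1 = 24
center_x_2 = 344
center_y_2 = 144
radius_2 = 68
center_x_3 = 204
center_y_3 = 232
radius_3 = 68
px0_4 = 176
py0_4 = 144
px1_4 = 220
py1_4 = 264
px1_5 = 252
py1_5 = 424
px0_6 = 280
py0_6 = 488
px1_7 = 188
py1_7 = 200
center_x_8 = 84
center_y_8 = 148
radius_8 = 68
px1_9 = 372
py1_9 = 200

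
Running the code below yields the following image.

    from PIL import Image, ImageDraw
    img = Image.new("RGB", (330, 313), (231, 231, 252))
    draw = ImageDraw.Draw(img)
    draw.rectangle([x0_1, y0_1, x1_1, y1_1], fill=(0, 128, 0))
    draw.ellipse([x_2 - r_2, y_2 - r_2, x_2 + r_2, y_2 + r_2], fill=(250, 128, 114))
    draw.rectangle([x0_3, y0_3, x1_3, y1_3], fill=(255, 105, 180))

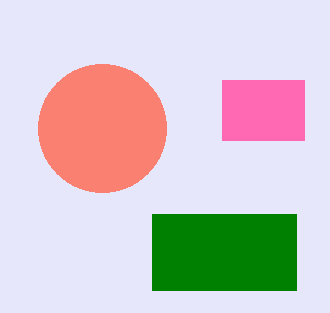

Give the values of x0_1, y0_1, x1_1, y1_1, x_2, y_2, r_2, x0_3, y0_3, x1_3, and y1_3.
x0_1 = 152, y0_1 = 214, x1_1 = 296, y1_1 = 290, x_2 = 102, y_2 = 128, r_2 = 64, x0_3 = 222, y0_3 = 80, x1_3 = 304, y1_3 = 140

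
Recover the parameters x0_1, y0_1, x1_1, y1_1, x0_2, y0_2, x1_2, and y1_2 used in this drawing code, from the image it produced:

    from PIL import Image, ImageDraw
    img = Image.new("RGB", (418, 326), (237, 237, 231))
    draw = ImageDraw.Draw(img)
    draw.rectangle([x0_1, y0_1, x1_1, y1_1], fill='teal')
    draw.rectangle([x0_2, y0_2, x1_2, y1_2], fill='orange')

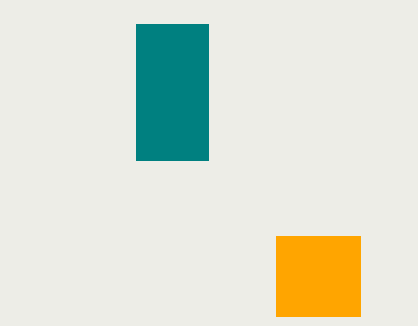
x0_1 = 136
y0_1 = 24
x1_1 = 208
y1_1 = 160
x0_2 = 276
y0_2 = 236
x1_2 = 360
y1_2 = 316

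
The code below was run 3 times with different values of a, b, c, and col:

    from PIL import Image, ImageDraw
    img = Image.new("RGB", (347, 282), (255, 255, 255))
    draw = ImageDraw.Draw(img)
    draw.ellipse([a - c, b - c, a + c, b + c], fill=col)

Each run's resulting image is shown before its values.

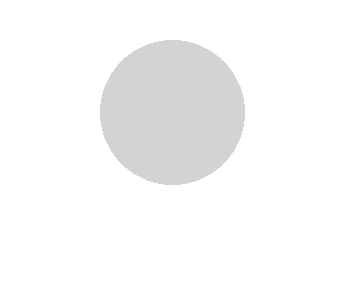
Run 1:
a = 172
b = 112
c = 72
col = 'lightgray'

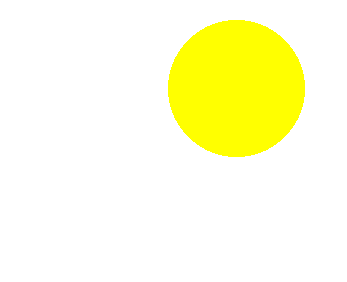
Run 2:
a = 236, b = 88, c = 68, col = 'yellow'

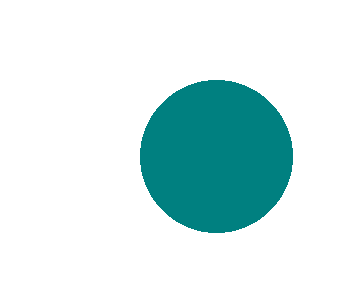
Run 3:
a = 216
b = 156
c = 76
col = 'teal'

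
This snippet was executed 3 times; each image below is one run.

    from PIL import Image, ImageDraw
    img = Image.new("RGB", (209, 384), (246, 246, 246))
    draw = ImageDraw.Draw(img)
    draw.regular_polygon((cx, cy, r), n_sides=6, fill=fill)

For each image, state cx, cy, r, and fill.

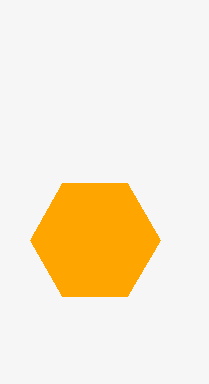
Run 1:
cx = 95, cy = 240, r = 65, fill = 'orange'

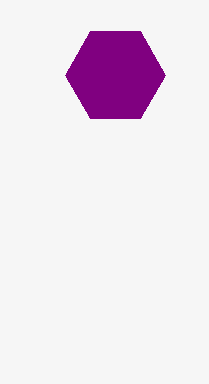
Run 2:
cx = 115
cy = 75
r = 50
fill = 'purple'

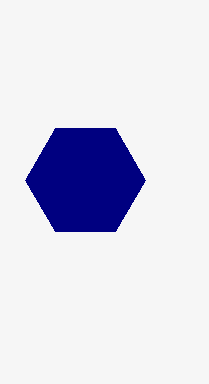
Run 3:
cx = 85, cy = 180, r = 60, fill = 'navy'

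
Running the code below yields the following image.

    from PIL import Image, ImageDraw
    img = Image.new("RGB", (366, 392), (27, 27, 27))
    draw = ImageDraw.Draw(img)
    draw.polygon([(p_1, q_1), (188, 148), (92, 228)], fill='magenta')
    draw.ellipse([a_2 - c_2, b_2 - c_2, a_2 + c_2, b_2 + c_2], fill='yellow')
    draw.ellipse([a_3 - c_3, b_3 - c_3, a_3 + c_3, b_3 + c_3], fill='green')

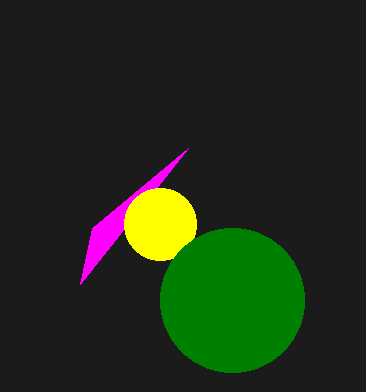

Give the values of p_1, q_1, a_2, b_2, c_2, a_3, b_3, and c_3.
p_1 = 80, q_1 = 284, a_2 = 160, b_2 = 224, c_2 = 36, a_3 = 232, b_3 = 300, c_3 = 72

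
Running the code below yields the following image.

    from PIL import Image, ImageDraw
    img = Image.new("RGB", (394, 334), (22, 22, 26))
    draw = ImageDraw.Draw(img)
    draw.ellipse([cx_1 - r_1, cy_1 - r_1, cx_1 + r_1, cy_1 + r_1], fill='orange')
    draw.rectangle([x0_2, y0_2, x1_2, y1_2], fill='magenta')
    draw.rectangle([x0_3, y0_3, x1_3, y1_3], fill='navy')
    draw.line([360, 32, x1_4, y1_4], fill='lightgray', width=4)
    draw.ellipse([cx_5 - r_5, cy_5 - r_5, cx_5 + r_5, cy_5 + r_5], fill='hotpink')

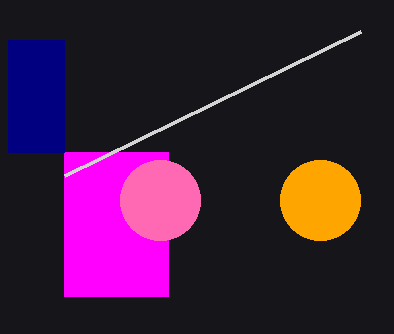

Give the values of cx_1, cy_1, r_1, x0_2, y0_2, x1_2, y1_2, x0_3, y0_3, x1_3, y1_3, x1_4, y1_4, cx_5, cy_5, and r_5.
cx_1 = 320, cy_1 = 200, r_1 = 40, x0_2 = 64, y0_2 = 152, x1_2 = 168, y1_2 = 296, x0_3 = 8, y0_3 = 40, x1_3 = 64, y1_3 = 152, x1_4 = 64, y1_4 = 176, cx_5 = 160, cy_5 = 200, r_5 = 40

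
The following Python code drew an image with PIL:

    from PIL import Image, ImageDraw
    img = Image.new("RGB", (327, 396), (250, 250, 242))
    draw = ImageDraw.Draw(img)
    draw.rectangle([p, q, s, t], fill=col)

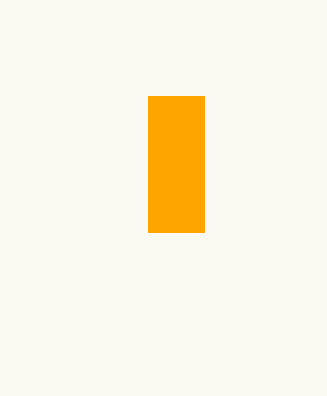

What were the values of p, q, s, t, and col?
p = 148, q = 96, s = 204, t = 232, col = 'orange'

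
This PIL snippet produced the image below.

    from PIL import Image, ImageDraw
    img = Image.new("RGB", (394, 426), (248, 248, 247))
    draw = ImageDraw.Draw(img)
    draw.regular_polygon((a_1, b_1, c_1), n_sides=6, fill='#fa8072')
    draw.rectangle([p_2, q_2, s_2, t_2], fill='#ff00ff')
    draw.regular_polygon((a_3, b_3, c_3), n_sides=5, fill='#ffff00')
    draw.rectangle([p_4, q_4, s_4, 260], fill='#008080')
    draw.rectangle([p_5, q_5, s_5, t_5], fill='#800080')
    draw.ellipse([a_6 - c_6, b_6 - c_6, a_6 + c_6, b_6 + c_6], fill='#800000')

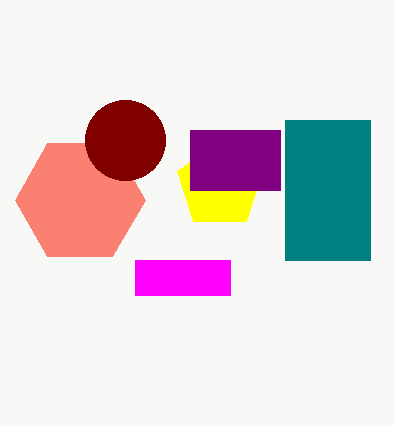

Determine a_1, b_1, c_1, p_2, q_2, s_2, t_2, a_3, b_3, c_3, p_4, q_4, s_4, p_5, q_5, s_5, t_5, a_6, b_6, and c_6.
a_1 = 80, b_1 = 200, c_1 = 65, p_2 = 135, q_2 = 260, s_2 = 230, t_2 = 295, a_3 = 220, b_3 = 185, c_3 = 45, p_4 = 285, q_4 = 120, s_4 = 370, p_5 = 190, q_5 = 130, s_5 = 280, t_5 = 190, a_6 = 125, b_6 = 140, c_6 = 40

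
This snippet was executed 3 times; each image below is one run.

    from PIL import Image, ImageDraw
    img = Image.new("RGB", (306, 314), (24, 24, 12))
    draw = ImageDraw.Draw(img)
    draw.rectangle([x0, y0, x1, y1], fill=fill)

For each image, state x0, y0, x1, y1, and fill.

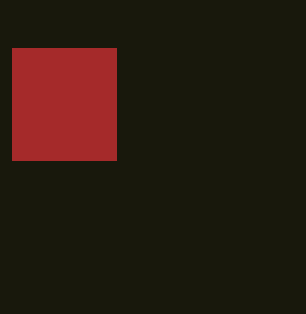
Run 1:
x0 = 12; y0 = 48; x1 = 116; y1 = 160; fill = 'brown'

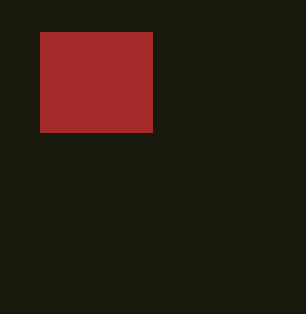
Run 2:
x0 = 40; y0 = 32; x1 = 152; y1 = 132; fill = 'brown'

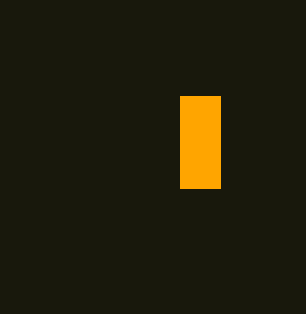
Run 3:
x0 = 180; y0 = 96; x1 = 220; y1 = 188; fill = 'orange'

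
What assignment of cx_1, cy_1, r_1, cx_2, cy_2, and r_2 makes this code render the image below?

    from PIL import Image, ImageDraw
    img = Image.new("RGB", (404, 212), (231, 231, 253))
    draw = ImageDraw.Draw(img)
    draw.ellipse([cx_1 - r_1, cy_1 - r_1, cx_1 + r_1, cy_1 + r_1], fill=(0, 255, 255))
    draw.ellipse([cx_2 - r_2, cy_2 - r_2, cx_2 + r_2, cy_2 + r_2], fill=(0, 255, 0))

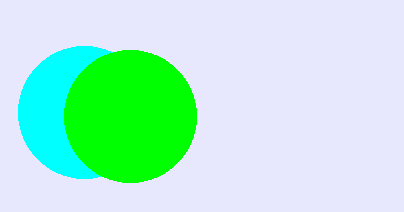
cx_1 = 84
cy_1 = 112
r_1 = 66
cx_2 = 130
cy_2 = 116
r_2 = 66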